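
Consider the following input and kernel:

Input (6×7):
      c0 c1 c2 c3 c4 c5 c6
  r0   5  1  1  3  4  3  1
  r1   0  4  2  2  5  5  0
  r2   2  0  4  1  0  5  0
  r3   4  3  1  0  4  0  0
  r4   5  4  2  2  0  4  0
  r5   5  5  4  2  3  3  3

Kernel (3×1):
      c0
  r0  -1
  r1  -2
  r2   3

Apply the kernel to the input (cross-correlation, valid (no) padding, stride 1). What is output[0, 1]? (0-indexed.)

-9

The receptive field on the input at this output position is [1 / 4 / 0]. Elementwise product with the kernel and sum: 1·-1 + 4·-2 + 0·3.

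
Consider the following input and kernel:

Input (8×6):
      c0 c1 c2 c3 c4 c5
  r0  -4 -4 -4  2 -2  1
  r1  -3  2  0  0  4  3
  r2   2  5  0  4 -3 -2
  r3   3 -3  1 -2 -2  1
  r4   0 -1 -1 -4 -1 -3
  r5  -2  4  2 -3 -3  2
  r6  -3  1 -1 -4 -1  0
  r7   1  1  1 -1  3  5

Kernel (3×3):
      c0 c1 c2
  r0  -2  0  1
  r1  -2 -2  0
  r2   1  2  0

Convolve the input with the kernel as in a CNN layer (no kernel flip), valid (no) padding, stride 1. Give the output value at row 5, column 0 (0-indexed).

The receptive field on the input at this output position is [-2 4 2 / -3 1 -1 / 1 1 1]. Elementwise product with the kernel and sum: -2·-2 + 2·1 + -3·-2 + 1·-2 + 1·1 + 1·2.

13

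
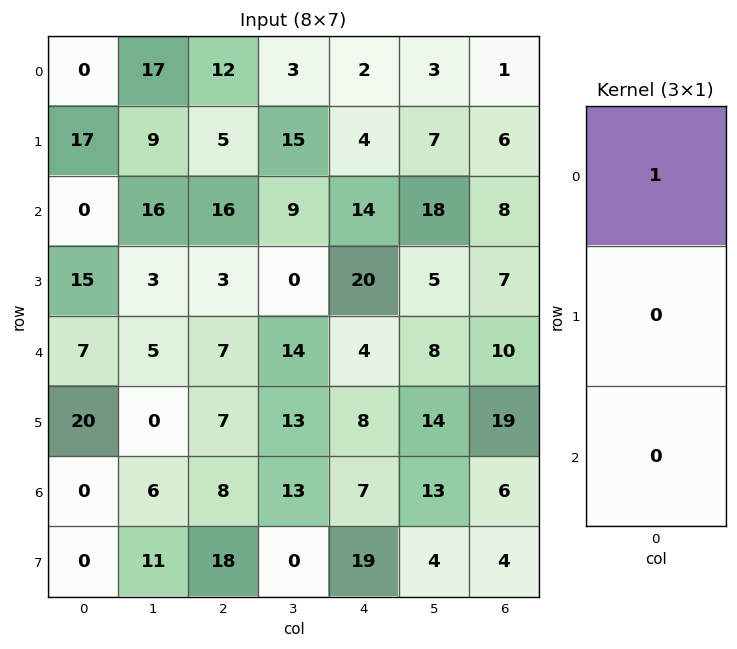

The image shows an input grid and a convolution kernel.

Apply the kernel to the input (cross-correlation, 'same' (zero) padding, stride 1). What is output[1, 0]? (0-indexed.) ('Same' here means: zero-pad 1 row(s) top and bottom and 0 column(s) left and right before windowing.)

0

The receptive field on the zero-padded input at this output position is [0 / 17 / 0]. Elementwise product with the kernel and sum: 0·1.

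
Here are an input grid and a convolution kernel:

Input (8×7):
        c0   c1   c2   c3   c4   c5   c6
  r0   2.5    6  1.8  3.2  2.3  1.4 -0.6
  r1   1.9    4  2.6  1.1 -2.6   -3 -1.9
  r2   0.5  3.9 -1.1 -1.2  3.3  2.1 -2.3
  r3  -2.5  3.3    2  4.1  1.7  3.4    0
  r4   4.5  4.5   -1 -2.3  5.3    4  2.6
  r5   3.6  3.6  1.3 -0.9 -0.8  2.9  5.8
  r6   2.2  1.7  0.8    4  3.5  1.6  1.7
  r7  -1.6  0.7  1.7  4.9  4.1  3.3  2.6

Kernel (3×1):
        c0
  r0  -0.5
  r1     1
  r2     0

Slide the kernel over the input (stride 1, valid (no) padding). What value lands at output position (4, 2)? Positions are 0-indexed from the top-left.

1.8

The receptive field on the input at this output position is [-1 / 1.3 / 0.8]. Elementwise product with the kernel and sum: -1·-0.5 + 1.3·1.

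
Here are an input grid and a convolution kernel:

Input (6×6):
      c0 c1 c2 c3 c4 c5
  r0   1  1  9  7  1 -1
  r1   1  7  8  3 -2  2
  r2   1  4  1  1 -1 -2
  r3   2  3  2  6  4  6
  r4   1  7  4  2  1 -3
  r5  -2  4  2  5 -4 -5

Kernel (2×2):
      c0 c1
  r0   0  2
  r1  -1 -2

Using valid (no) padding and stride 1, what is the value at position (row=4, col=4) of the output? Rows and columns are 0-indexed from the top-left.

8

The receptive field on the input at this output position is [1 -3 / -4 -5]. Elementwise product with the kernel and sum: -3·2 + -4·-1 + -5·-2.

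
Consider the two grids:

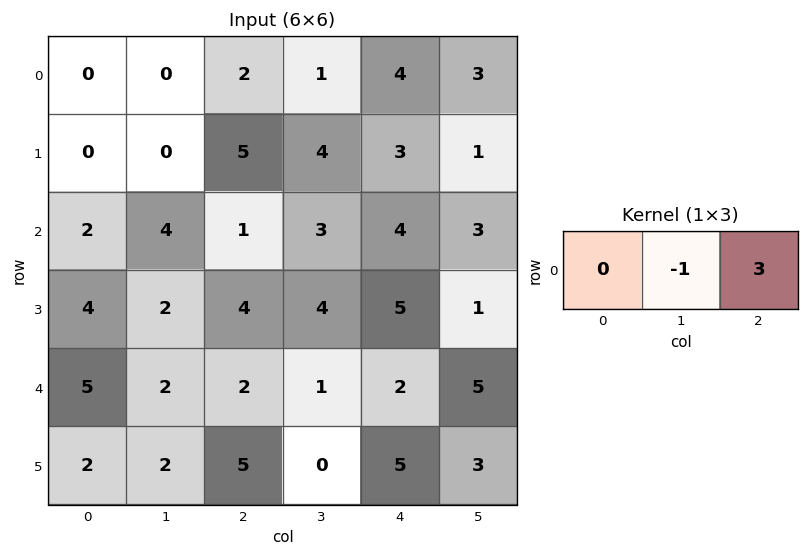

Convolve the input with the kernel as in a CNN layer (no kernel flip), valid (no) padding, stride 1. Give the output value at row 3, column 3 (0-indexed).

-2

The receptive field on the input at this output position is [4 5 1]. Elementwise product with the kernel and sum: 5·-1 + 1·3.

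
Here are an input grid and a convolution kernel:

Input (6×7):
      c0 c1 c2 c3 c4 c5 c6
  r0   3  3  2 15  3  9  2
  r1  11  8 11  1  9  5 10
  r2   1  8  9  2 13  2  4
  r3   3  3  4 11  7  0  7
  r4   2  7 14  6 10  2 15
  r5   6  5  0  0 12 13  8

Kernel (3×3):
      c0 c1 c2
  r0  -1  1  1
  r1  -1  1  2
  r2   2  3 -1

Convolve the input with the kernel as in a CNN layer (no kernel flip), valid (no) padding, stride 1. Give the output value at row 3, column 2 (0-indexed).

The receptive field on the input at this output position is [4 11 7 / 14 6 10 / 0 0 12]. Elementwise product with the kernel and sum: 4·-1 + 11·1 + 7·1 + 14·-1 + 6·1 + 10·2 + 0·2 + 0·3 + 12·-1.

14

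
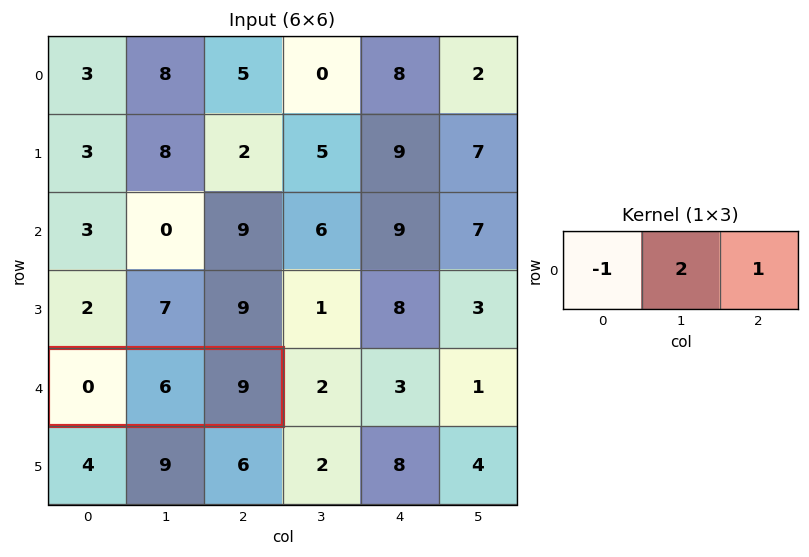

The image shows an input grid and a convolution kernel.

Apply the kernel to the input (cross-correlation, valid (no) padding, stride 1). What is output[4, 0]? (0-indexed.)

The receptive field on the input at this output position is [0 6 9]. Elementwise product with the kernel and sum: 0·-1 + 6·2 + 9·1.

21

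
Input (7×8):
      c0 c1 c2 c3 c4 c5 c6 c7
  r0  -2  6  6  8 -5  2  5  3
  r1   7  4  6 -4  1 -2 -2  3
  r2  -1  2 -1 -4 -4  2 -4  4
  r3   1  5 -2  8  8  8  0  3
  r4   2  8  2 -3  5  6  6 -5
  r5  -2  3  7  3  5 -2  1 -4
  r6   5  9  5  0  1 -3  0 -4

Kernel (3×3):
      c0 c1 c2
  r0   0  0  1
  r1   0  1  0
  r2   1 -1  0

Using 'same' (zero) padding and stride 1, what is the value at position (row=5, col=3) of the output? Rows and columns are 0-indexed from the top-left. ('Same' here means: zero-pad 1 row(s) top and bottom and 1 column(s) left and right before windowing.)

The receptive field on the zero-padded input at this output position is [2 -3 5 / 7 3 5 / 5 0 1]. Elementwise product with the kernel and sum: 5·1 + 3·1 + 5·1 + 0·-1.

13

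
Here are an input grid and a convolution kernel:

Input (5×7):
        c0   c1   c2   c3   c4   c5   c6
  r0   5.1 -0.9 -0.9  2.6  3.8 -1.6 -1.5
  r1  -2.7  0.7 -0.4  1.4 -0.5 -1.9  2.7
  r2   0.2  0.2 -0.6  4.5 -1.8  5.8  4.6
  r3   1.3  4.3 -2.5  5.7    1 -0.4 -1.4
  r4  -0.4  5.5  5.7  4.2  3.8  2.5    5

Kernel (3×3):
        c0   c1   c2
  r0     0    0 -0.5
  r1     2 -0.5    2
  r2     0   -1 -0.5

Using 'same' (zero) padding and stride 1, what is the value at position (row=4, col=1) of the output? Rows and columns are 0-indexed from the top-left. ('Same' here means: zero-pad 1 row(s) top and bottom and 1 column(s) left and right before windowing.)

9.1

The receptive field on the zero-padded input at this output position is [1.3 4.3 -2.5 / -0.4 5.5 5.7 / 0 0 0]. Elementwise product with the kernel and sum: -2.5·-0.5 + -0.4·2 + 5.5·-0.5 + 5.7·2 + 0·-1 + 0·-0.5.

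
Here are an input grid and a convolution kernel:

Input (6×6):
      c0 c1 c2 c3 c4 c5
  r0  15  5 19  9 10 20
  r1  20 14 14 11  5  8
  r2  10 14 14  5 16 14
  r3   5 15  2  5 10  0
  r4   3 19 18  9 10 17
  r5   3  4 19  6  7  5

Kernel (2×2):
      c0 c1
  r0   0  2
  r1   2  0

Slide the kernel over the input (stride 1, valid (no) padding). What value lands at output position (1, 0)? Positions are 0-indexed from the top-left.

48

The receptive field on the input at this output position is [20 14 / 10 14]. Elementwise product with the kernel and sum: 14·2 + 10·2.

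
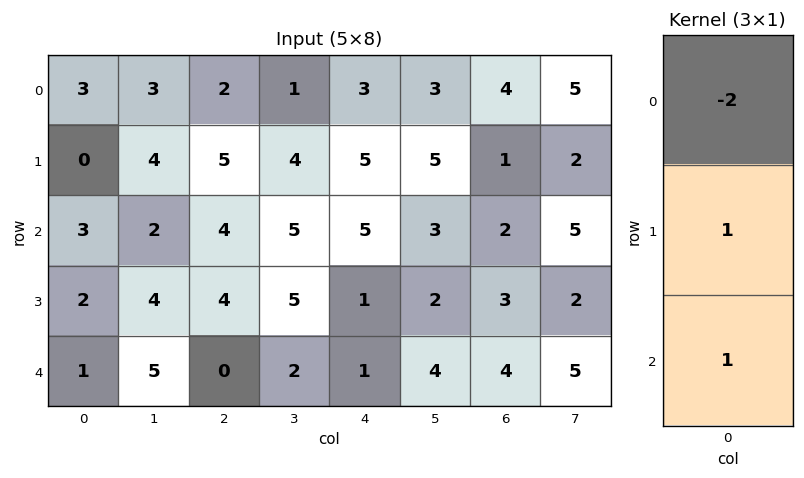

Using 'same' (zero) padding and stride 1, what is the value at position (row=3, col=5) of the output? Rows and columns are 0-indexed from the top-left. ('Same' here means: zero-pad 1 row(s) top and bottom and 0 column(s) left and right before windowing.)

The receptive field on the zero-padded input at this output position is [3 / 2 / 4]. Elementwise product with the kernel and sum: 3·-2 + 2·1 + 4·1.

0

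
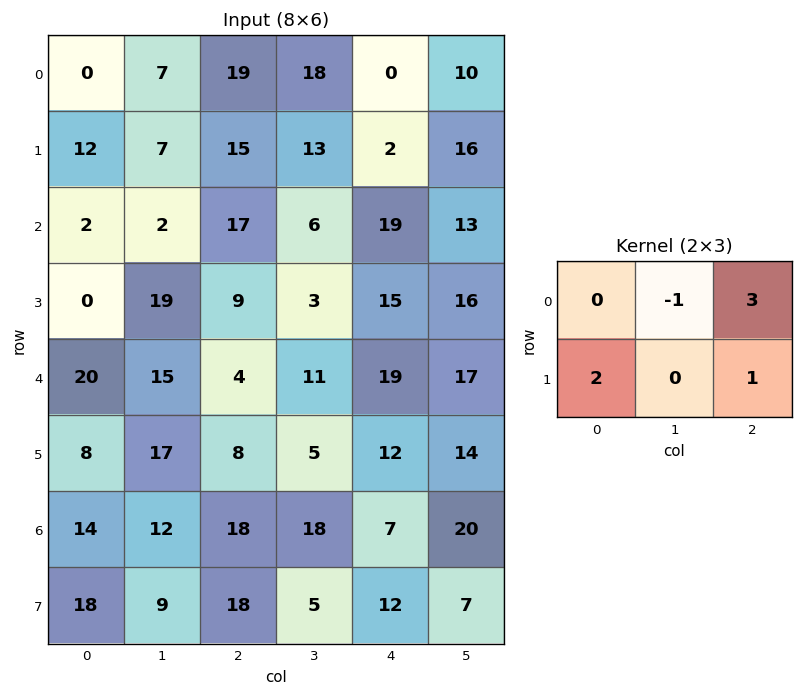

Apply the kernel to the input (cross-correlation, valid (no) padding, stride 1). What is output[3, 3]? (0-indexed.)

72

The receptive field on the input at this output position is [3 15 16 / 11 19 17]. Elementwise product with the kernel and sum: 15·-1 + 16·3 + 11·2 + 17·1.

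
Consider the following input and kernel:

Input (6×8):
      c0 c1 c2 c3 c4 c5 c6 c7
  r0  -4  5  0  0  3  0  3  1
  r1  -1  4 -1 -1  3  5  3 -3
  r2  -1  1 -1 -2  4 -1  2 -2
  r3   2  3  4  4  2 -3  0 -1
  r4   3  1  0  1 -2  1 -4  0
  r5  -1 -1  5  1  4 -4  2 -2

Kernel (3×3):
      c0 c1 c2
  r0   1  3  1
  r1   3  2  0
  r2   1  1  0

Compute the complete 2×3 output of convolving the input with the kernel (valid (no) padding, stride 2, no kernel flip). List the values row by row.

16 -5 28
17 18 2

Output[0,0]: The receptive field on the input at this output position is [-4 5 0 / -1 4 -1 / -1 1 -1]. Elementwise product with the kernel and sum: -4·1 + 5·3 + 0·1 + -1·3 + 4·2 + -1·1 + 1·1.
Output[0,1]: The receptive field on the input at this output position is [0 0 3 / -1 -1 3 / -1 -2 4]. Elementwise product with the kernel and sum: 0·1 + 0·3 + 3·1 + -1·3 + -1·2 + -1·1 + -2·1.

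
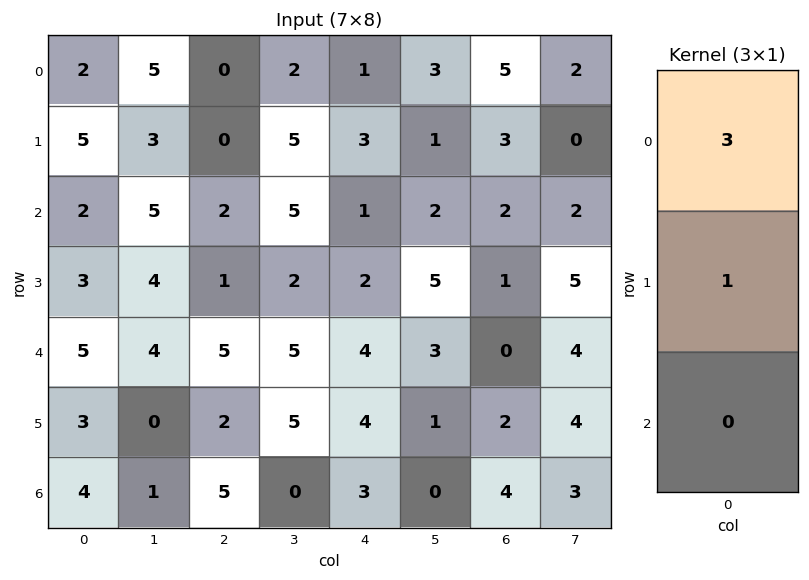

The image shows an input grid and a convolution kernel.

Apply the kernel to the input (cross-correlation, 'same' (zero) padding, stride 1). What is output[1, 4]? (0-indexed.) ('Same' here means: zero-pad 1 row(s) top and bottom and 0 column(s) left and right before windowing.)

The receptive field on the zero-padded input at this output position is [1 / 3 / 1]. Elementwise product with the kernel and sum: 1·3 + 3·1.

6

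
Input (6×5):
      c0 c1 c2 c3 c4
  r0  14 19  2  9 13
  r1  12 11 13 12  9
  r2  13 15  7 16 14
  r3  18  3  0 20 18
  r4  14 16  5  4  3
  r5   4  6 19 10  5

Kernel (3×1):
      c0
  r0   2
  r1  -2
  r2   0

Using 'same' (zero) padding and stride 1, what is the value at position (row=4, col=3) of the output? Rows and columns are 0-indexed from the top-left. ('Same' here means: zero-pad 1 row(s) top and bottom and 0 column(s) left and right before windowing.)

32

The receptive field on the zero-padded input at this output position is [20 / 4 / 10]. Elementwise product with the kernel and sum: 20·2 + 4·-2.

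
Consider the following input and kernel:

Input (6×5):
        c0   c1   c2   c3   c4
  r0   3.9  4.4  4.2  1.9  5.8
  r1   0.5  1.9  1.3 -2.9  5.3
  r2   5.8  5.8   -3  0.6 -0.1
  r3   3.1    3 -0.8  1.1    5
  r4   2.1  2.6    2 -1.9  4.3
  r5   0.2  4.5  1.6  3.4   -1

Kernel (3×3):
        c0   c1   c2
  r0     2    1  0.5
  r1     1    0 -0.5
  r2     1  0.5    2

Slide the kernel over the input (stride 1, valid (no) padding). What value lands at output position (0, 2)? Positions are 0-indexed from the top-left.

The receptive field on the input at this output position is [4.2 1.9 5.8 / 1.3 -2.9 5.3 / -3 0.6 -0.1]. Elementwise product with the kernel and sum: 4.2·2 + 1.9·1 + 5.8·0.5 + 1.3·1 + 5.3·-0.5 + -3·1 + 0.6·0.5 + -0.1·2.

8.95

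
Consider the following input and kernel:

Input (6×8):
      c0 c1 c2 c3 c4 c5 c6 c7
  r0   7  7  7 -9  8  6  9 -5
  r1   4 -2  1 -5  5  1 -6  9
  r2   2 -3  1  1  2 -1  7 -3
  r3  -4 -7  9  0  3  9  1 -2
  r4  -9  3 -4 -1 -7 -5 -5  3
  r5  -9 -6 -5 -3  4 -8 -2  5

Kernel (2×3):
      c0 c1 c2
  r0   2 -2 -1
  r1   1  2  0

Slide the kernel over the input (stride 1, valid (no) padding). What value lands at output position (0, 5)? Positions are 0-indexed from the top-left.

The receptive field on the input at this output position is [6 9 -5 / 1 -6 9]. Elementwise product with the kernel and sum: 6·2 + 9·-2 + -5·-1 + 1·1 + -6·2.

-12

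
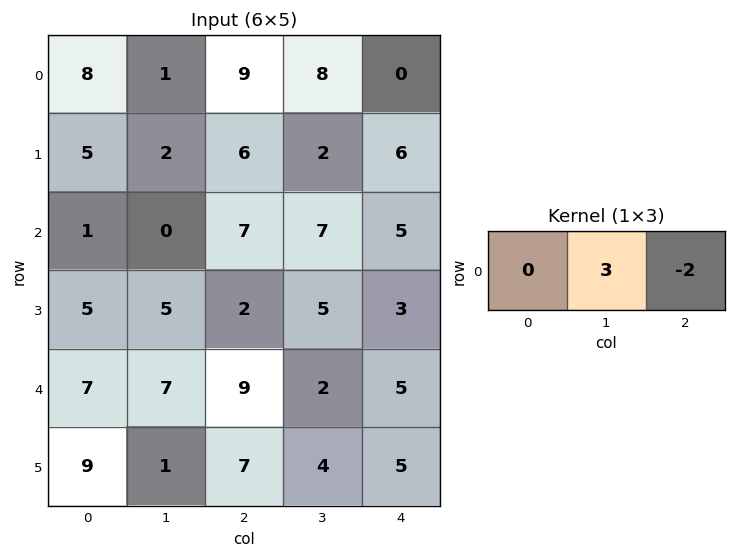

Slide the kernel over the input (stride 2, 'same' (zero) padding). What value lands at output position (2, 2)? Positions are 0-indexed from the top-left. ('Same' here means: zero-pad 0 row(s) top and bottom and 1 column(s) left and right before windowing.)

The receptive field on the zero-padded input at this output position is [2 5 0]. Elementwise product with the kernel and sum: 5·3 + 0·-2.

15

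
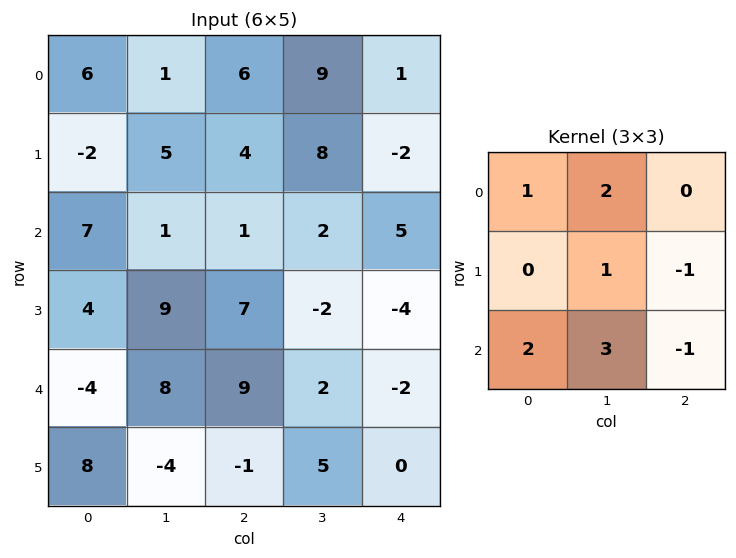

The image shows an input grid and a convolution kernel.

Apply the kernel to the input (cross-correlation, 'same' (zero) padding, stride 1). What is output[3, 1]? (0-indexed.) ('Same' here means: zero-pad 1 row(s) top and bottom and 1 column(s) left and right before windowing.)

The receptive field on the zero-padded input at this output position is [7 1 1 / 4 9 7 / -4 8 9]. Elementwise product with the kernel and sum: 7·1 + 1·2 + 9·1 + 7·-1 + -4·2 + 8·3 + 9·-1.

18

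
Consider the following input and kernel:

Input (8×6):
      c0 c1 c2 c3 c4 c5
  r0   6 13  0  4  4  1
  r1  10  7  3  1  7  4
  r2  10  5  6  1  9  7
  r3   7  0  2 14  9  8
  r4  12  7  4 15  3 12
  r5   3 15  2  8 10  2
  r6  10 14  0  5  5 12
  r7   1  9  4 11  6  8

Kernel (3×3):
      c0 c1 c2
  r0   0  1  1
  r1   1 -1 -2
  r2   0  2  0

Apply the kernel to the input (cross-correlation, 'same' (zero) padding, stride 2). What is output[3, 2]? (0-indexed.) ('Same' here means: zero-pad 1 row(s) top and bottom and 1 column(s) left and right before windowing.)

0

The receptive field on the zero-padded input at this output position is [8 10 2 / 5 5 12 / 11 6 8]. Elementwise product with the kernel and sum: 10·1 + 2·1 + 5·1 + 5·-1 + 12·-2 + 6·2.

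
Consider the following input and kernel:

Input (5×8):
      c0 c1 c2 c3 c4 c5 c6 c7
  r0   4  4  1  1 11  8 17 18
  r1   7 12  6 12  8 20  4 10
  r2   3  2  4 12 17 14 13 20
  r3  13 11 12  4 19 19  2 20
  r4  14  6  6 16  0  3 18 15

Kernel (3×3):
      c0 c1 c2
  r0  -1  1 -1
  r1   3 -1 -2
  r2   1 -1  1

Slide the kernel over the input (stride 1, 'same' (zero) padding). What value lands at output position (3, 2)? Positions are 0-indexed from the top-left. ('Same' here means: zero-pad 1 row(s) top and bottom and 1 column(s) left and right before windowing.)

The receptive field on the zero-padded input at this output position is [2 4 12 / 11 12 4 / 6 6 16]. Elementwise product with the kernel and sum: 2·-1 + 4·1 + 12·-1 + 11·3 + 12·-1 + 4·-2 + 6·1 + 6·-1 + 16·1.

19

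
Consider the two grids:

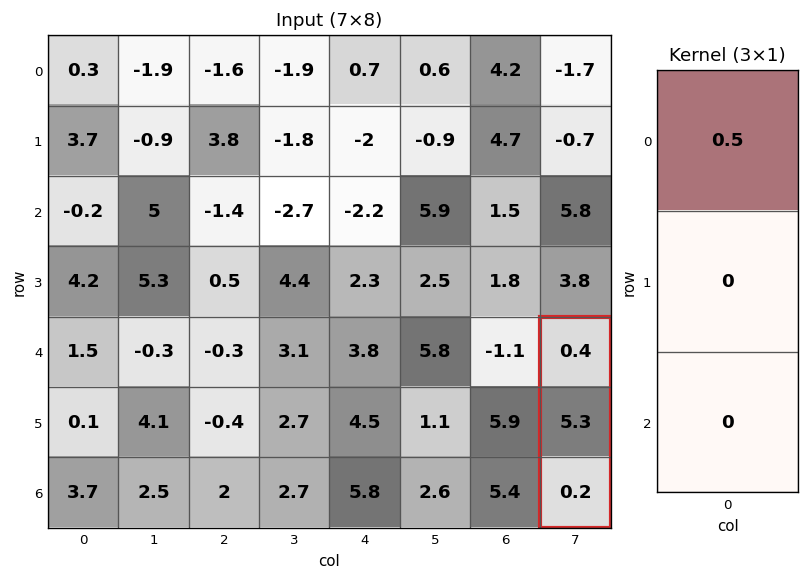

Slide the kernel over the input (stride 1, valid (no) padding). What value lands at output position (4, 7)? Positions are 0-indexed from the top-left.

0.2

The receptive field on the input at this output position is [0.4 / 5.3 / 0.2]. Elementwise product with the kernel and sum: 0.4·0.5.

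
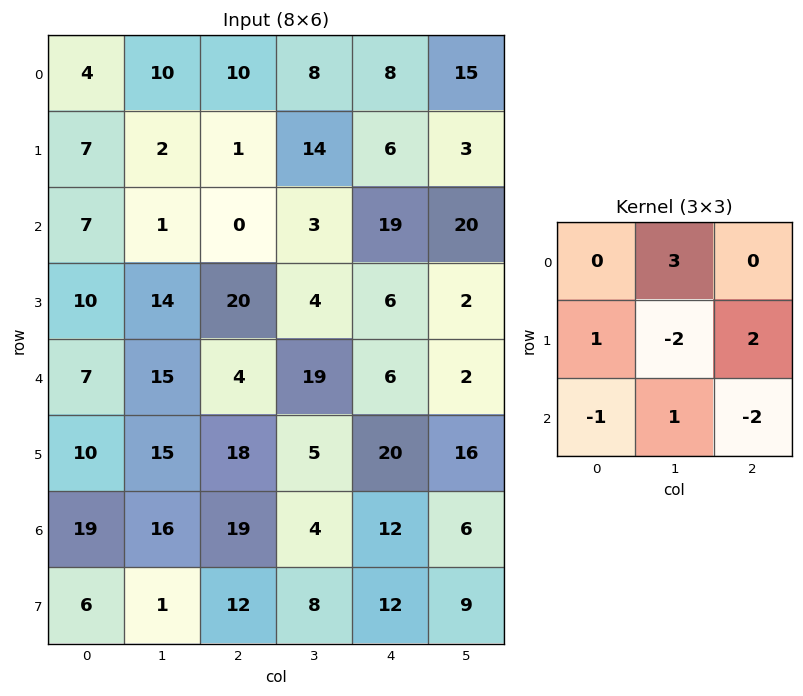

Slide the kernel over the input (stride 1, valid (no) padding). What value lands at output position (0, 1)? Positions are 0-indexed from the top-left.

The receptive field on the input at this output position is [10 10 8 / 2 1 14 / 1 0 3]. Elementwise product with the kernel and sum: 10·3 + 2·1 + 1·-2 + 14·2 + 1·-1 + 0·1 + 3·-2.

51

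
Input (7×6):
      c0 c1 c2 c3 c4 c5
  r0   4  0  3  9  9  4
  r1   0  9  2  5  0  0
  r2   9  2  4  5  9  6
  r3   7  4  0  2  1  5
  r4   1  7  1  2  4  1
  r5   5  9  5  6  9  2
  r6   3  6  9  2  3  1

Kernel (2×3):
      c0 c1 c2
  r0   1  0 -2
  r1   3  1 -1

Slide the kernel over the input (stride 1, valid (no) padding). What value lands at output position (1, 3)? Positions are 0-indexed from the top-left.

23

The receptive field on the input at this output position is [5 0 0 / 5 9 6]. Elementwise product with the kernel and sum: 5·1 + 0·-2 + 5·3 + 9·1 + 6·-1.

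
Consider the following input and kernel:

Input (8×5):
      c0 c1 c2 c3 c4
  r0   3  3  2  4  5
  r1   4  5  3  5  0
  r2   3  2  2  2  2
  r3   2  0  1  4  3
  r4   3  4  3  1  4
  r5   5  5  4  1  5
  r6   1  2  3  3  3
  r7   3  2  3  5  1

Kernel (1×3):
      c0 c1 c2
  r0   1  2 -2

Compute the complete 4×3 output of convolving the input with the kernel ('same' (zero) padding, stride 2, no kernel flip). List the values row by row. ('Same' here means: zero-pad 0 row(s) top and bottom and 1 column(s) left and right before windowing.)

Output[0,0]: The receptive field on the zero-padded input at this output position is [0 3 3]. Elementwise product with the kernel and sum: 0·1 + 3·2 + 3·-2.

0 -1 14
2 2 6
-2 8 9
-2 2 9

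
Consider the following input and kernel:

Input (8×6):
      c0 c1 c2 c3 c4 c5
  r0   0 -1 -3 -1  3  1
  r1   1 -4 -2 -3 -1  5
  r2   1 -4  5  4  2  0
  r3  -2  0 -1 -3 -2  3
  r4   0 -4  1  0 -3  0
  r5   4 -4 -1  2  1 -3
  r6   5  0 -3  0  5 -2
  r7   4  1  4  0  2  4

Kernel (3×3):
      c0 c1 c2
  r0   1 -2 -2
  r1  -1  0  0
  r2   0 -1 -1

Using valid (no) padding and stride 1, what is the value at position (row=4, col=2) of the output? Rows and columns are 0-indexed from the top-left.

3

The receptive field on the input at this output position is [1 0 -3 / -1 2 1 / -3 0 5]. Elementwise product with the kernel and sum: 1·1 + 0·-2 + -3·-2 + -1·-1 + 0·-1 + 5·-1.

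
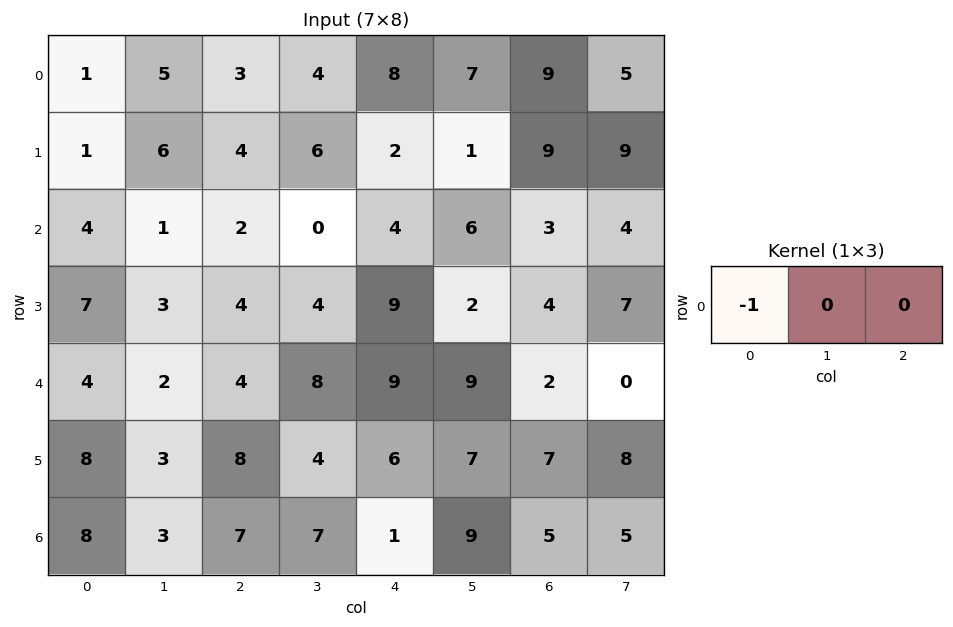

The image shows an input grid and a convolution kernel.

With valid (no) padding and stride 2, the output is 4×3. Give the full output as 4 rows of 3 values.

Output[0,0]: The receptive field on the input at this output position is [1 5 3]. Elementwise product with the kernel and sum: 1·-1.

-1 -3 -8
-4 -2 -4
-4 -4 -9
-8 -7 -1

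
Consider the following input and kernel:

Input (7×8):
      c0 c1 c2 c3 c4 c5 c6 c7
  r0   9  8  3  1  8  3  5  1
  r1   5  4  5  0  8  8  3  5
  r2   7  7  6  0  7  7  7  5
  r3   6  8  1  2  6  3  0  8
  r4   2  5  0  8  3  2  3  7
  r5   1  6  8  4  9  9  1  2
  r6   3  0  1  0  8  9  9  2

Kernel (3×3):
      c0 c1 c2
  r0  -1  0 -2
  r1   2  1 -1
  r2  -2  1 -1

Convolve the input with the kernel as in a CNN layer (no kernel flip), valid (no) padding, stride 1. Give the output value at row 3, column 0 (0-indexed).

The receptive field on the input at this output position is [6 8 1 / 2 5 0 / 1 6 8]. Elementwise product with the kernel and sum: 6·-1 + 1·-2 + 2·2 + 5·1 + 0·-1 + 1·-2 + 6·1 + 8·-1.

-3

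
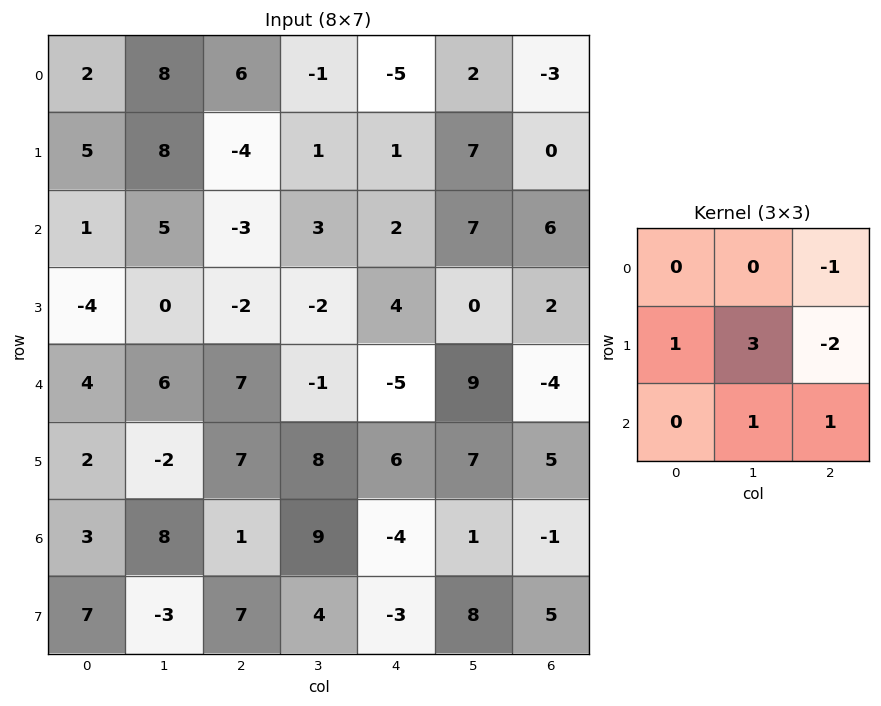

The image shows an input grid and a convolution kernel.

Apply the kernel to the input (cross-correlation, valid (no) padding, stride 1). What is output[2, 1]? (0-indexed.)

The receptive field on the input at this output position is [5 -3 3 / 0 -2 -2 / 6 7 -1]. Elementwise product with the kernel and sum: 3·-1 + 0·1 + -2·3 + -2·-2 + 7·1 + -1·1.

1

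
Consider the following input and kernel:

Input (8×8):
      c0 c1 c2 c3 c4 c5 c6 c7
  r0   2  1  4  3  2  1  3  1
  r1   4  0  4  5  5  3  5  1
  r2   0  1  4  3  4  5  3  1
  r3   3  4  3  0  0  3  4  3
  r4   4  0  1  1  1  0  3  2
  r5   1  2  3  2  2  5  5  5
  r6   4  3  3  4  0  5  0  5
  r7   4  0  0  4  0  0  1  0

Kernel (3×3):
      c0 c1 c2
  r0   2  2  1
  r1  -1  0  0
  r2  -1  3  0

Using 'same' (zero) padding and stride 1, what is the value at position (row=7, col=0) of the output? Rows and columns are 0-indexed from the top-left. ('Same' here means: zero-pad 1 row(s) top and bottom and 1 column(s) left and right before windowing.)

11

The receptive field on the zero-padded input at this output position is [0 4 3 / 0 4 0 / 0 0 0]. Elementwise product with the kernel and sum: 0·2 + 4·2 + 3·1 + 0·-1 + 0·-1 + 0·3.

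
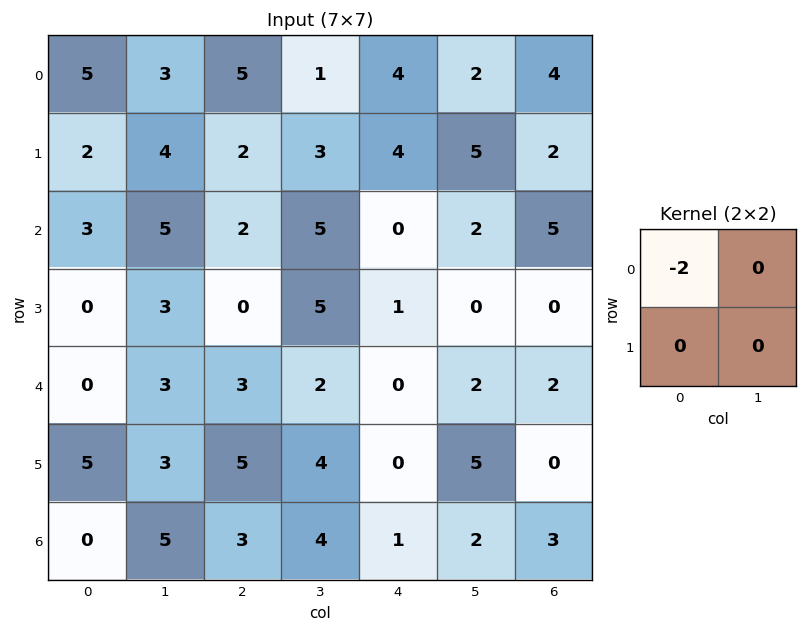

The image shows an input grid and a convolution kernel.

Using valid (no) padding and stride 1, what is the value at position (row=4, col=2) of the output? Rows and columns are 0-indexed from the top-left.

The receptive field on the input at this output position is [3 2 / 5 4]. Elementwise product with the kernel and sum: 3·-2.

-6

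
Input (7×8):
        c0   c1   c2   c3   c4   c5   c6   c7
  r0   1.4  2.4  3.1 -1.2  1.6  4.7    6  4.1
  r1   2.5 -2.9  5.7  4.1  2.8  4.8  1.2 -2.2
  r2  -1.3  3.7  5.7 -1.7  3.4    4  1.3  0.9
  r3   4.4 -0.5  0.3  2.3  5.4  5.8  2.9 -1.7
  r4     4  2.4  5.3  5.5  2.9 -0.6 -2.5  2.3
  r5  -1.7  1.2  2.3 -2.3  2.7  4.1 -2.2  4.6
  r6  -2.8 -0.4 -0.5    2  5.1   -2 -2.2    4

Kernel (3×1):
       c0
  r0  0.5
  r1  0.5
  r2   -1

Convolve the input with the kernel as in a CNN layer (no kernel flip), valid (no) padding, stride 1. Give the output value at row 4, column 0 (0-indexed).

The receptive field on the input at this output position is [4 / -1.7 / -2.8]. Elementwise product with the kernel and sum: 4·0.5 + -1.7·0.5 + -2.8·-1.

3.95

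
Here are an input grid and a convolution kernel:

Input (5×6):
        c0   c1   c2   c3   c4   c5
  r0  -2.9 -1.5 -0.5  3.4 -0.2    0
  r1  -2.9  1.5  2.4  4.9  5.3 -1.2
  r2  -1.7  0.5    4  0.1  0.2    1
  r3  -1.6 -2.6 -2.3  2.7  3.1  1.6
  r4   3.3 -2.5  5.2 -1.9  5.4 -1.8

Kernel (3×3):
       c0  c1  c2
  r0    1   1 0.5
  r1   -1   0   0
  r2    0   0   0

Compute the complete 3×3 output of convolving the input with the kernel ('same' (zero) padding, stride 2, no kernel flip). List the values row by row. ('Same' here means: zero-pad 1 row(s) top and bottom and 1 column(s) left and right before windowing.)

0 1.5 -3.4
-2.15 5.85 9.5
-2.9 -1.05 8.5

Output[0,0]: The receptive field on the zero-padded input at this output position is [0 0 0 / 0 -2.9 -1.5 / 0 -2.9 1.5]. Elementwise product with the kernel and sum: 0·1 + 0·1 + 0·0.5 + 0·-1.
Output[0,1]: The receptive field on the zero-padded input at this output position is [0 0 0 / -1.5 -0.5 3.4 / 1.5 2.4 4.9]. Elementwise product with the kernel and sum: 0·1 + 0·1 + 0·0.5 + -1.5·-1.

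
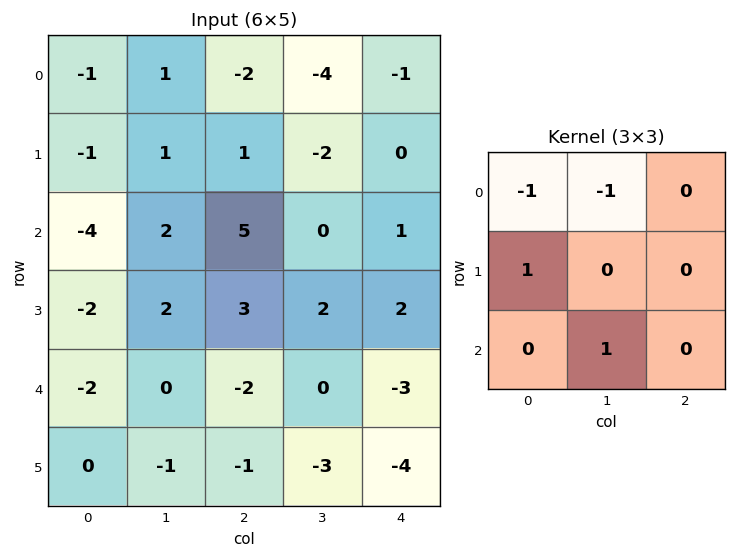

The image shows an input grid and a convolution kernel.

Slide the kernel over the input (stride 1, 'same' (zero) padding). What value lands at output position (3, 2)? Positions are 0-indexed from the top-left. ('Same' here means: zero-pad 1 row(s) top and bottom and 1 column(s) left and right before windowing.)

The receptive field on the zero-padded input at this output position is [2 5 0 / 2 3 2 / 0 -2 0]. Elementwise product with the kernel and sum: 2·-1 + 5·-1 + 2·1 + -2·1.

-7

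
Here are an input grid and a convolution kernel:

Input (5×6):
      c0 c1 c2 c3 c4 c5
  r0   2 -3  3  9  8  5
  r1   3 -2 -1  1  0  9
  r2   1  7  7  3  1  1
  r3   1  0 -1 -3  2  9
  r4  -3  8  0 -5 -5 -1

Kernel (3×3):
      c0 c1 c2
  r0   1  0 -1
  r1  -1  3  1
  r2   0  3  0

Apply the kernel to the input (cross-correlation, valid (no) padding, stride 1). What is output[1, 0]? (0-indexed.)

31

The receptive field on the input at this output position is [3 -2 -1 / 1 7 7 / 1 0 -1]. Elementwise product with the kernel and sum: 3·1 + -1·-1 + 1·-1 + 7·3 + 7·1 + 0·3.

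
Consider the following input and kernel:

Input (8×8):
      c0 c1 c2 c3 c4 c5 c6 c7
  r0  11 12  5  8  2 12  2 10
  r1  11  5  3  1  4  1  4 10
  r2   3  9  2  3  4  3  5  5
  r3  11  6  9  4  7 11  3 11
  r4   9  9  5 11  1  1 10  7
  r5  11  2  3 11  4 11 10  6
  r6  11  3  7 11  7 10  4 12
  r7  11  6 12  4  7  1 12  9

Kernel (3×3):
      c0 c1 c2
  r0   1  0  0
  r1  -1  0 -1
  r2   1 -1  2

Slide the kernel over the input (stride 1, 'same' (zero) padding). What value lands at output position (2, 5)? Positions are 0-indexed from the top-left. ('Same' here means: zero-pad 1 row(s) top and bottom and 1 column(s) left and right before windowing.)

The receptive field on the zero-padded input at this output position is [4 1 4 / 4 3 5 / 7 11 3]. Elementwise product with the kernel and sum: 4·1 + 4·-1 + 5·-1 + 7·1 + 11·-1 + 3·2.

-3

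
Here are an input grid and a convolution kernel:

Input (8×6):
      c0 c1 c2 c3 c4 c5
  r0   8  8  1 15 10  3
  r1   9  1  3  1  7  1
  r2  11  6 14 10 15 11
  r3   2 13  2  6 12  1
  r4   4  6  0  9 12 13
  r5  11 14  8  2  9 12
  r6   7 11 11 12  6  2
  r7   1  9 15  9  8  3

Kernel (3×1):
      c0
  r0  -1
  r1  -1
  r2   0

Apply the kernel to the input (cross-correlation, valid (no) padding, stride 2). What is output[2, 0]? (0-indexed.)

The receptive field on the input at this output position is [4 / 11 / 7]. Elementwise product with the kernel and sum: 4·-1 + 11·-1.

-15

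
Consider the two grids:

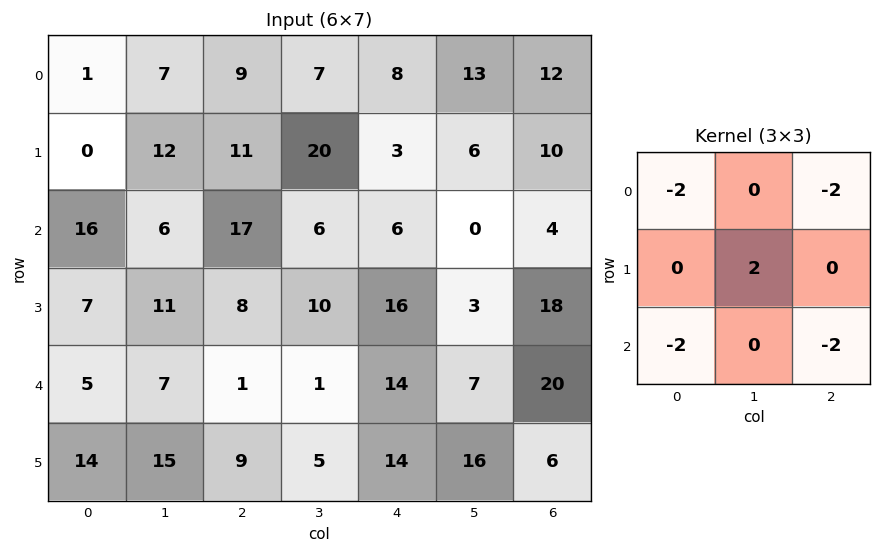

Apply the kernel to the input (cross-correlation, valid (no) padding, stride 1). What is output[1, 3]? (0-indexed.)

The receptive field on the input at this output position is [20 3 6 / 6 6 0 / 10 16 3]. Elementwise product with the kernel and sum: 20·-2 + 6·-2 + 6·2 + 10·-2 + 3·-2.

-66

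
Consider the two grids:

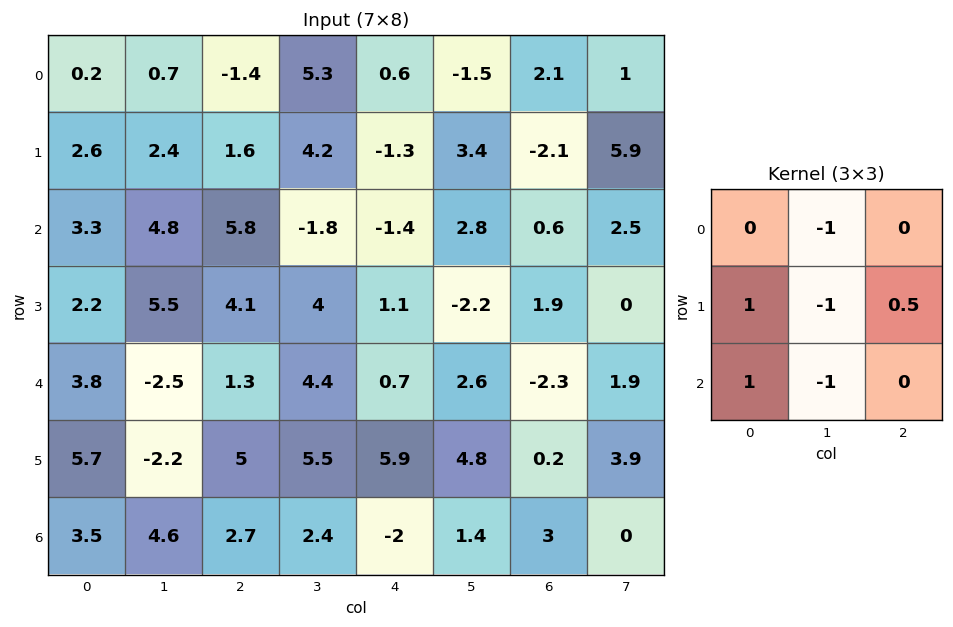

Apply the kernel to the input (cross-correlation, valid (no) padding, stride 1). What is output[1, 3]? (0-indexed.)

The receptive field on the input at this output position is [4.2 -1.3 3.4 / -1.8 -1.4 2.8 / 4 1.1 -2.2]. Elementwise product with the kernel and sum: -1.3·-1 + -1.8·1 + -1.4·-1 + 2.8·0.5 + 4·1 + 1.1·-1.

5.2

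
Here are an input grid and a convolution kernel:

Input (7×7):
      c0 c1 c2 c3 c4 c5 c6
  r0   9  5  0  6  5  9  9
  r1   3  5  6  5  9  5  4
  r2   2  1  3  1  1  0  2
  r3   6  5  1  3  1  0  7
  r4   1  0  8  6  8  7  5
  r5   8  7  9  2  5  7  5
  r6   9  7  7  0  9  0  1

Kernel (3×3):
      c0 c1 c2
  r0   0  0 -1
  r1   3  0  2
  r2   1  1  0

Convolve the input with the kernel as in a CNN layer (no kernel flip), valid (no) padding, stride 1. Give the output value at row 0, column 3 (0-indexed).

18

The receptive field on the input at this output position is [6 5 9 / 5 9 5 / 1 1 0]. Elementwise product with the kernel and sum: 9·-1 + 5·3 + 5·2 + 1·1 + 1·1.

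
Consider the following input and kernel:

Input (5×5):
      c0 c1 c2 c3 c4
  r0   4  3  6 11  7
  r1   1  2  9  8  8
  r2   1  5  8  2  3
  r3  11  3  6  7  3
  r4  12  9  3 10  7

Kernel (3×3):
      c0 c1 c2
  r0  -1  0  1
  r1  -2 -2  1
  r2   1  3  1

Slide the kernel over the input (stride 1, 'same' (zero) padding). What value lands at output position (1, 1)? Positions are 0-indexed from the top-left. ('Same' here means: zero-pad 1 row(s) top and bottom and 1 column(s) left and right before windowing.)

The receptive field on the zero-padded input at this output position is [4 3 6 / 1 2 9 / 1 5 8]. Elementwise product with the kernel and sum: 4·-1 + 6·1 + 1·-2 + 2·-2 + 9·1 + 1·1 + 5·3 + 8·1.

29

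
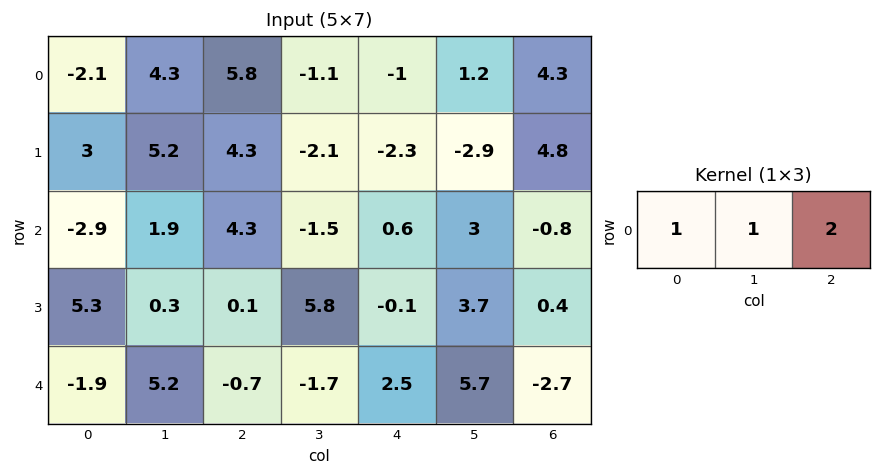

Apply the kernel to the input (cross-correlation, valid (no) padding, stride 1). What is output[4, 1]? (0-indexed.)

1.1

The receptive field on the input at this output position is [5.2 -0.7 -1.7]. Elementwise product with the kernel and sum: 5.2·1 + -0.7·1 + -1.7·2.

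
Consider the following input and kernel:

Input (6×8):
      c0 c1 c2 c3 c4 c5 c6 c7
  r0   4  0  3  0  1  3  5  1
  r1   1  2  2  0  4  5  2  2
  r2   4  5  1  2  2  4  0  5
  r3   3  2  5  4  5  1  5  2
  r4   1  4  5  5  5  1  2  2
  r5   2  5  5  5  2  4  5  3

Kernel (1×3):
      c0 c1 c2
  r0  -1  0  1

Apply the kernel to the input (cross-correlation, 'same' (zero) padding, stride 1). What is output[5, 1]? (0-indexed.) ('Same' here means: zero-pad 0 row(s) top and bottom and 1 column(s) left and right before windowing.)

3

The receptive field on the zero-padded input at this output position is [2 5 5]. Elementwise product with the kernel and sum: 2·-1 + 5·1.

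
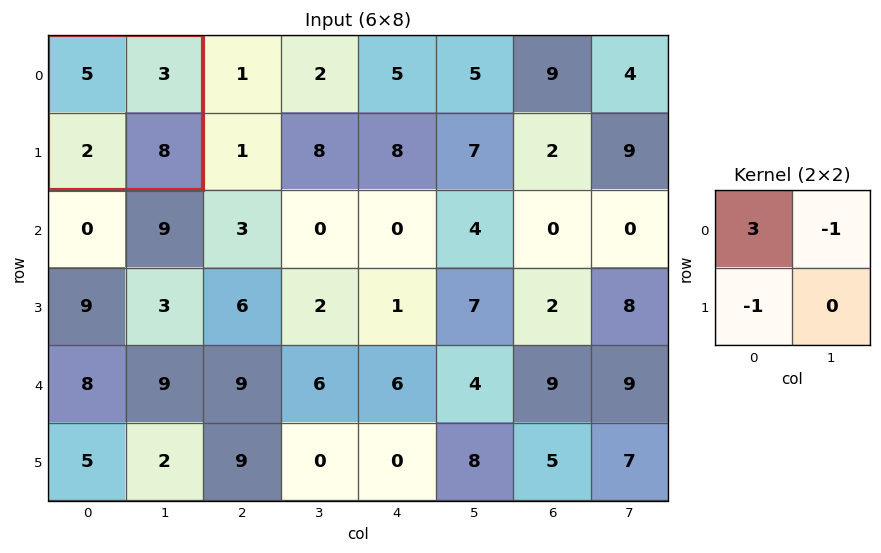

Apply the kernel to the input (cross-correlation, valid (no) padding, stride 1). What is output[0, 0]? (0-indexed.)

10

The receptive field on the input at this output position is [5 3 / 2 8]. Elementwise product with the kernel and sum: 5·3 + 3·-1 + 2·-1.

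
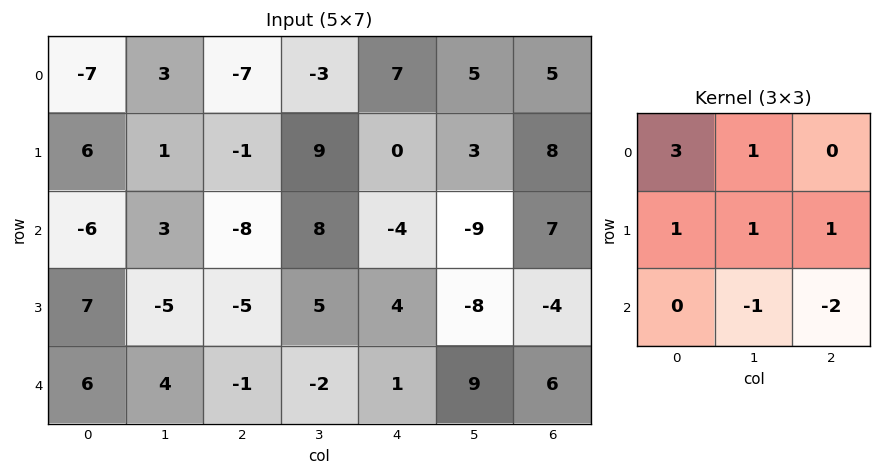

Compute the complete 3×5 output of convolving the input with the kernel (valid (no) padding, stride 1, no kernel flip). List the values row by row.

1 3 -16 32 32
23 0 -11 34 13
-20 1 -12 2 -50

Output[0,0]: The receptive field on the input at this output position is [-7 3 -7 / 6 1 -1 / -6 3 -8]. Elementwise product with the kernel and sum: -7·3 + 3·1 + 6·1 + 1·1 + -1·1 + 3·-1 + -8·-2.
Output[0,1]: The receptive field on the input at this output position is [3 -7 -3 / 1 -1 9 / 3 -8 8]. Elementwise product with the kernel and sum: 3·3 + -7·1 + 1·1 + -1·1 + 9·1 + -8·-1 + 8·-2.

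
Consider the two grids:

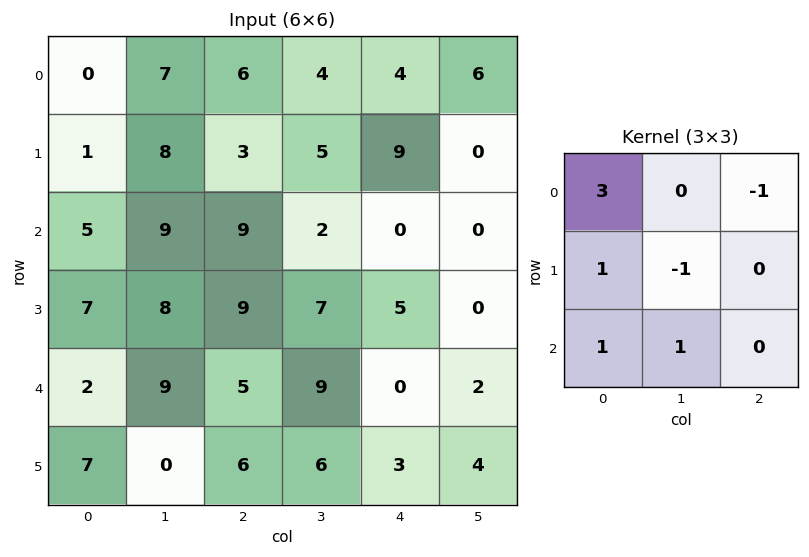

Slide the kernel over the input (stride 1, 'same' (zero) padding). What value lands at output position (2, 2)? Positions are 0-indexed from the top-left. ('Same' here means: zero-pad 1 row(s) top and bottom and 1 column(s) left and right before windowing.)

The receptive field on the zero-padded input at this output position is [8 3 5 / 9 9 2 / 8 9 7]. Elementwise product with the kernel and sum: 8·3 + 5·-1 + 9·1 + 9·-1 + 8·1 + 9·1.

36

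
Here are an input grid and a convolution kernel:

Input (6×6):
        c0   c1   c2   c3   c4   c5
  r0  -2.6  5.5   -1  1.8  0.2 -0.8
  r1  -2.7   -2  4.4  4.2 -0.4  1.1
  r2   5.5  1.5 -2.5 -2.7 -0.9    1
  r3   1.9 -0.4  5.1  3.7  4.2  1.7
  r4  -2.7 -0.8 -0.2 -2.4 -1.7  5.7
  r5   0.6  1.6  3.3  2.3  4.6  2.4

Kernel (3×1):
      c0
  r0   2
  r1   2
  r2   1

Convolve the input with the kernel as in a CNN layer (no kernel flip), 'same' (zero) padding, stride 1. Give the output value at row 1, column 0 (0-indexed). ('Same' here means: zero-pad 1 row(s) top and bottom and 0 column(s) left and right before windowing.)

The receptive field on the zero-padded input at this output position is [-2.6 / -2.7 / 5.5]. Elementwise product with the kernel and sum: -2.6·2 + -2.7·2 + 5.5·1.

-5.1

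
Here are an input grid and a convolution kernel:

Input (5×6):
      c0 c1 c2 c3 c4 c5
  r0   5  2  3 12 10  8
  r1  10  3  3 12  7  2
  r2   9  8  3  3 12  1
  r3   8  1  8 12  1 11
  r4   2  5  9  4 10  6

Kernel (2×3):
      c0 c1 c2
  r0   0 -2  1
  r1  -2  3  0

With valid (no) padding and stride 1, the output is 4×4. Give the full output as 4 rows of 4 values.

Output[0,0]: The receptive field on the input at this output position is [5 2 3 / 10 3 3]. Elementwise product with the kernel and sum: 2·-2 + 3·1 + 10·-2 + 3·3.

-12 9 16 -15
3 -1 -14 18
-26 19 26 -44
17 13 -29 31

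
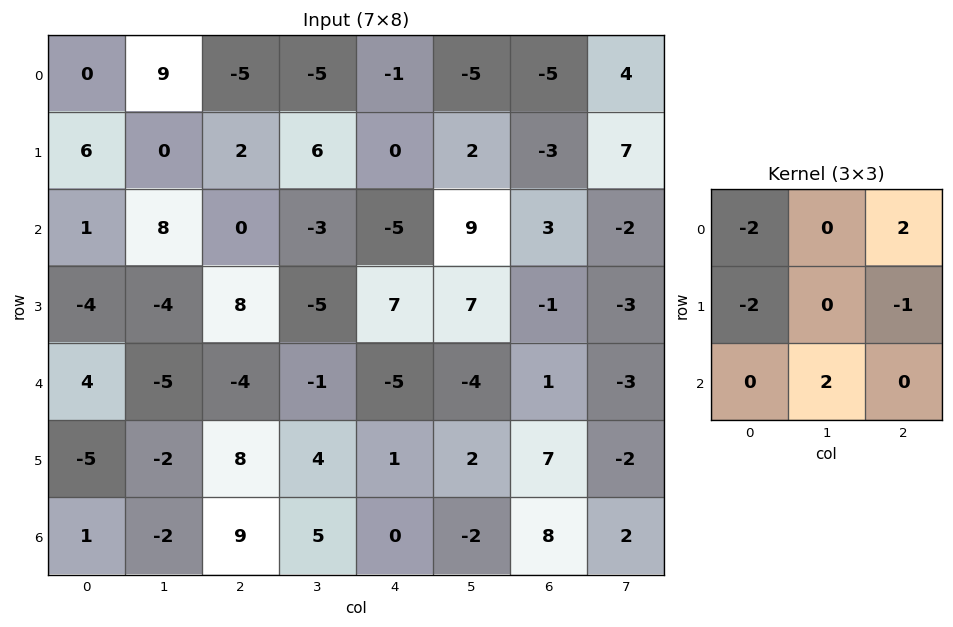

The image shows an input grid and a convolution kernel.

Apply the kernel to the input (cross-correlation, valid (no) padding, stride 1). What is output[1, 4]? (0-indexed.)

15

The receptive field on the input at this output position is [0 2 -3 / -5 9 3 / 7 7 -1]. Elementwise product with the kernel and sum: 0·-2 + -3·2 + -5·-2 + 3·-1 + 7·2.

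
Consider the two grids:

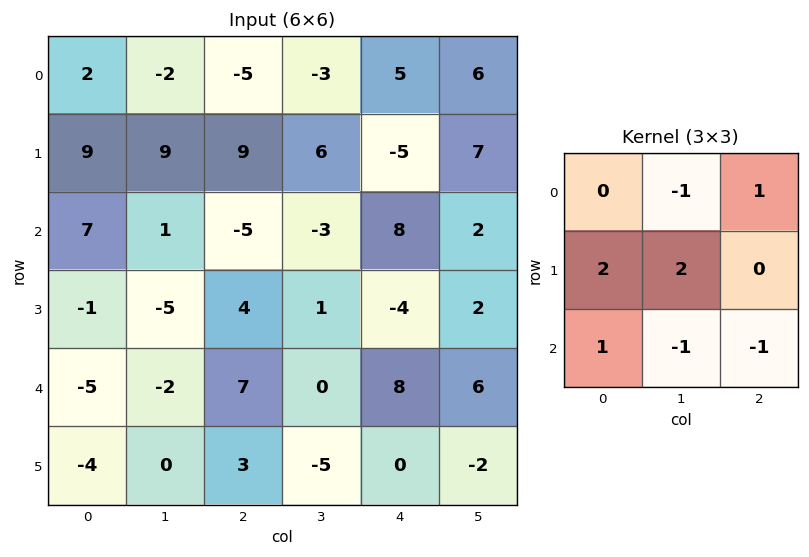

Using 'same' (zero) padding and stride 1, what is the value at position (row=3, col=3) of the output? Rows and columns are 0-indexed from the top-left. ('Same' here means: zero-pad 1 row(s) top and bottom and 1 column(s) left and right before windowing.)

The receptive field on the zero-padded input at this output position is [-5 -3 8 / 4 1 -4 / 7 0 8]. Elementwise product with the kernel and sum: -3·-1 + 8·1 + 4·2 + 1·2 + 7·1 + 0·-1 + 8·-1.

20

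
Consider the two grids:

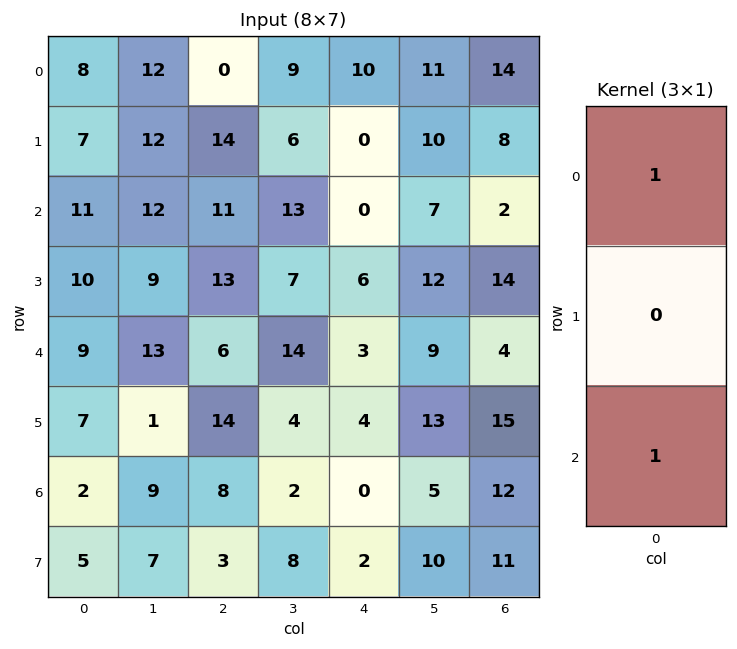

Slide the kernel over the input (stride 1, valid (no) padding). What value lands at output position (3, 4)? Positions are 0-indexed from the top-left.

The receptive field on the input at this output position is [6 / 3 / 4]. Elementwise product with the kernel and sum: 6·1 + 4·1.

10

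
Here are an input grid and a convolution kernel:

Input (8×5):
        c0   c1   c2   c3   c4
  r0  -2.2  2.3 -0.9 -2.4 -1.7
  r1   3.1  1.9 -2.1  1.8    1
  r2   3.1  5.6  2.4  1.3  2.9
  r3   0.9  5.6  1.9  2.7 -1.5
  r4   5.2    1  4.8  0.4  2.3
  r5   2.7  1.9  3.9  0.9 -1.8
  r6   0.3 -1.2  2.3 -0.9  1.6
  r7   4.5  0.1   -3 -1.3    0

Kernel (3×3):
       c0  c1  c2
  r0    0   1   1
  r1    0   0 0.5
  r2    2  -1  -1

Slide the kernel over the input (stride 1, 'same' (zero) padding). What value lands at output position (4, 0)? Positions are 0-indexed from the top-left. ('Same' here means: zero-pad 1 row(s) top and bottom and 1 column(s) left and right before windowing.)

The receptive field on the zero-padded input at this output position is [0 0.9 5.6 / 0 5.2 1 / 0 2.7 1.9]. Elementwise product with the kernel and sum: 0.9·1 + 5.6·1 + 1·0.5 + 0·2 + 2.7·-1 + 1.9·-1.

2.4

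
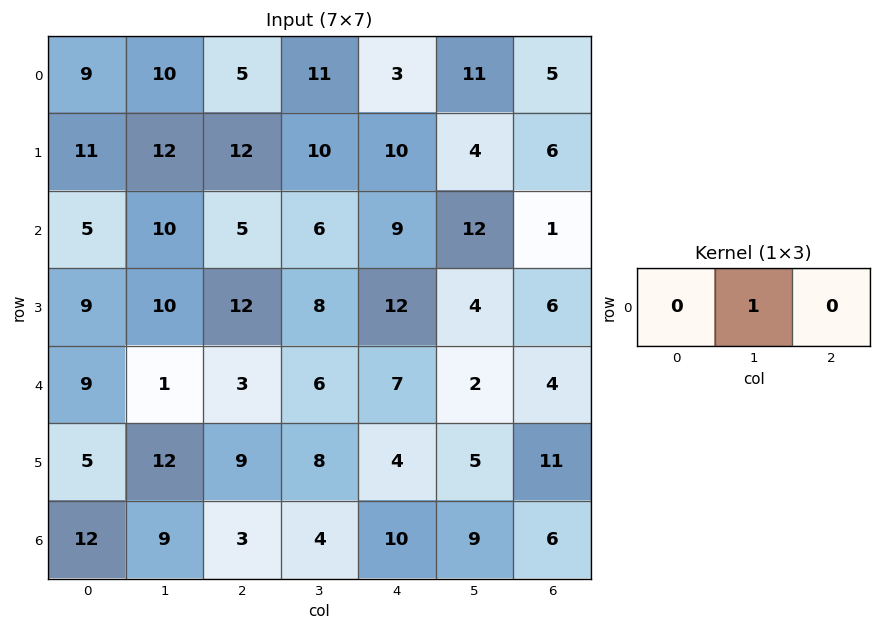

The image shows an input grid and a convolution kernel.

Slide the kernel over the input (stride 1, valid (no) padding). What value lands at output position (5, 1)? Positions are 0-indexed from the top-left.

9

The receptive field on the input at this output position is [12 9 8]. Elementwise product with the kernel and sum: 9·1.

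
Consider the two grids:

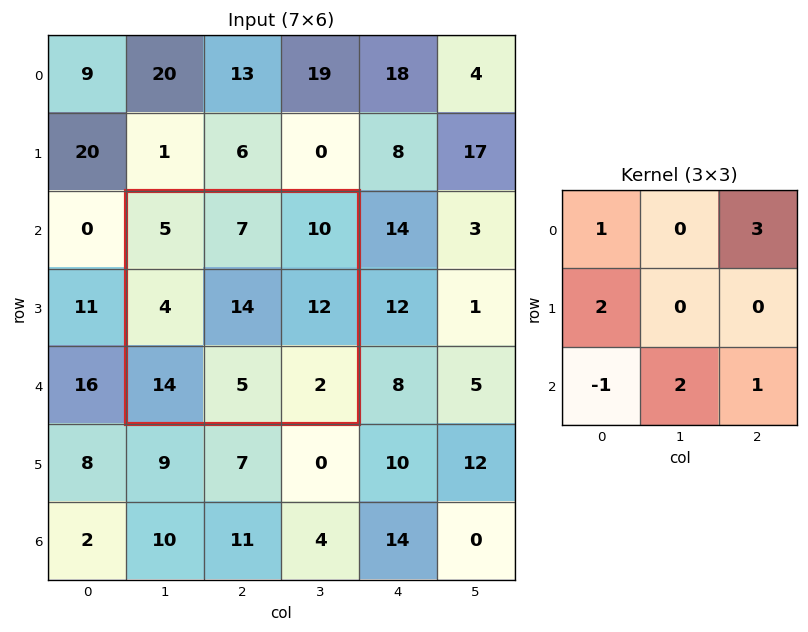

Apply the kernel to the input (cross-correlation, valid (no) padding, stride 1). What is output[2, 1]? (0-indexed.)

41

The receptive field on the input at this output position is [5 7 10 / 4 14 12 / 14 5 2]. Elementwise product with the kernel and sum: 5·1 + 10·3 + 4·2 + 14·-1 + 5·2 + 2·1.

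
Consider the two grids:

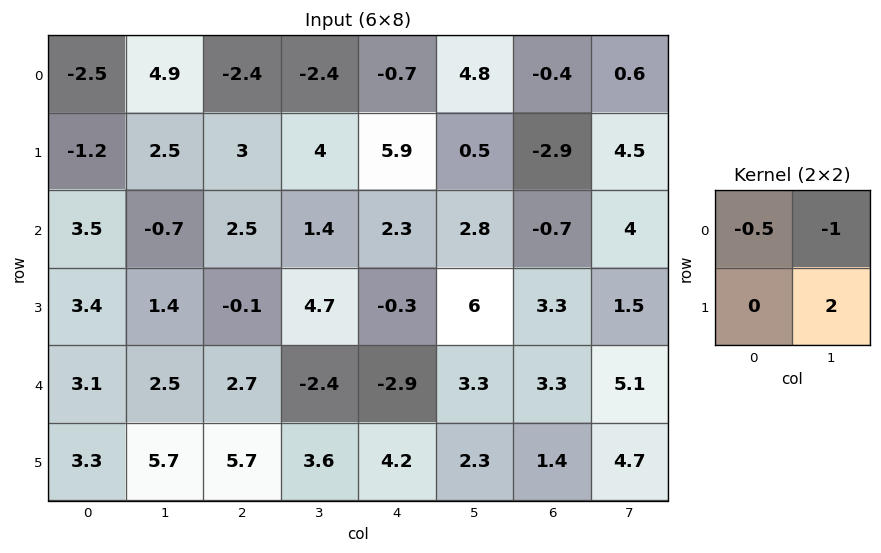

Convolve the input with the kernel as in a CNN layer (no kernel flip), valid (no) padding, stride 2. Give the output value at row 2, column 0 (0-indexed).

7.35

The receptive field on the input at this output position is [3.1 2.5 / 3.3 5.7]. Elementwise product with the kernel and sum: 3.1·-0.5 + 2.5·-1 + 5.7·2.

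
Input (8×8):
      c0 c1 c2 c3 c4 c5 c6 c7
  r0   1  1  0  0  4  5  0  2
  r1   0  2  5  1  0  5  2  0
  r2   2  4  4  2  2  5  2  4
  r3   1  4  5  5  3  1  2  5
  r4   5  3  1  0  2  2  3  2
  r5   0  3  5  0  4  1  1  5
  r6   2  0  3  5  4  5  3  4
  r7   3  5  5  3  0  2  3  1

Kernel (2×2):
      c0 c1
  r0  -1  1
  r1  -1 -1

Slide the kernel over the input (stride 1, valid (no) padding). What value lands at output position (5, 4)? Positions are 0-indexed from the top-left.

The receptive field on the input at this output position is [4 1 / 4 5]. Elementwise product with the kernel and sum: 4·-1 + 1·1 + 4·-1 + 5·-1.

-12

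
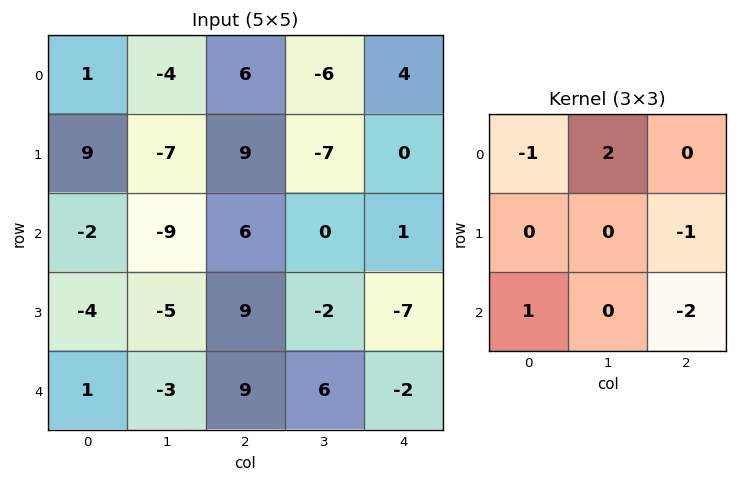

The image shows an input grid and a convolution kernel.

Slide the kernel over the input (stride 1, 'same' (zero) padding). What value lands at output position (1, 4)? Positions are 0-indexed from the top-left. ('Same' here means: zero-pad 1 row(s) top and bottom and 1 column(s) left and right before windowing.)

14

The receptive field on the zero-padded input at this output position is [-6 4 0 / -7 0 0 / 0 1 0]. Elementwise product with the kernel and sum: -6·-1 + 4·2 + 0·-1 + 0·1 + 0·-2.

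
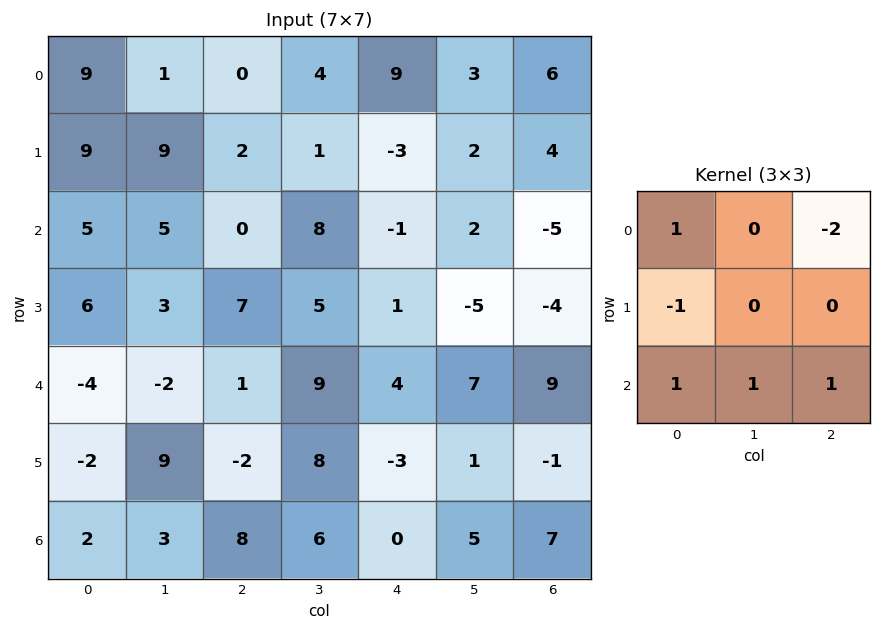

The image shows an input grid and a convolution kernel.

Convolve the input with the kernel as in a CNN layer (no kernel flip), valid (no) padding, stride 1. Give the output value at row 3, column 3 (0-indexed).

The receptive field on the input at this output position is [5 1 -5 / 9 4 7 / 8 -3 1]. Elementwise product with the kernel and sum: 5·1 + -5·-2 + 9·-1 + 8·1 + -3·1 + 1·1.

12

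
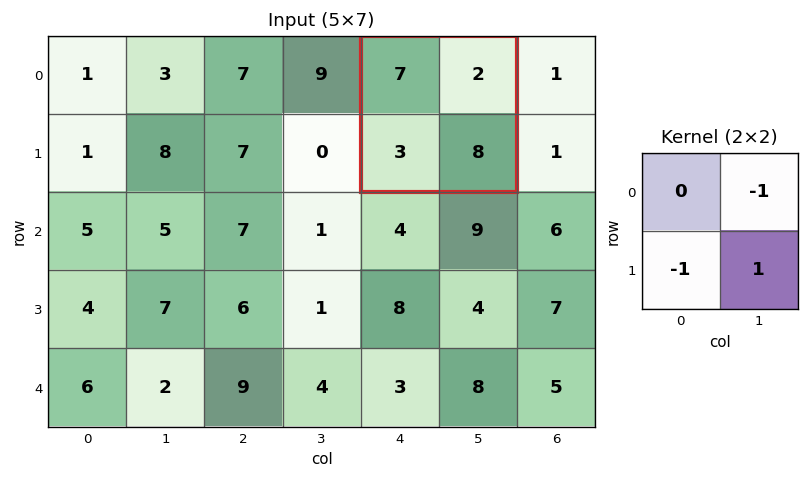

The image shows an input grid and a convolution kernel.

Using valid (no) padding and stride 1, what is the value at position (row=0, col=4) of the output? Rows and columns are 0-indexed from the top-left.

3

The receptive field on the input at this output position is [7 2 / 3 8]. Elementwise product with the kernel and sum: 2·-1 + 3·-1 + 8·1.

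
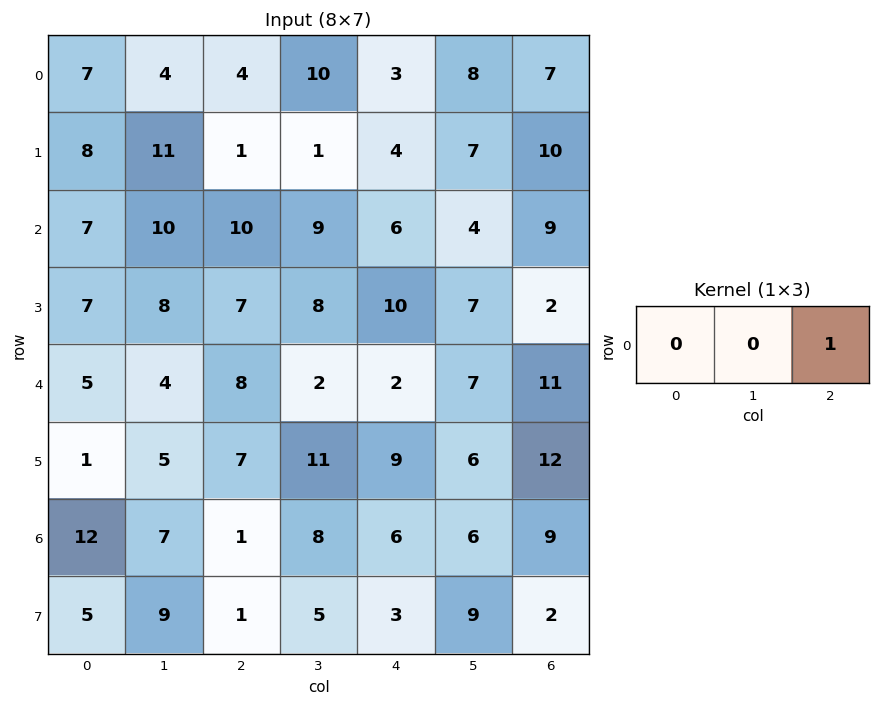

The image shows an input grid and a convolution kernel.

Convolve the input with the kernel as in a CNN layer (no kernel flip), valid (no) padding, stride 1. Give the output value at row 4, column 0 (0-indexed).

The receptive field on the input at this output position is [5 4 8]. Elementwise product with the kernel and sum: 8·1.

8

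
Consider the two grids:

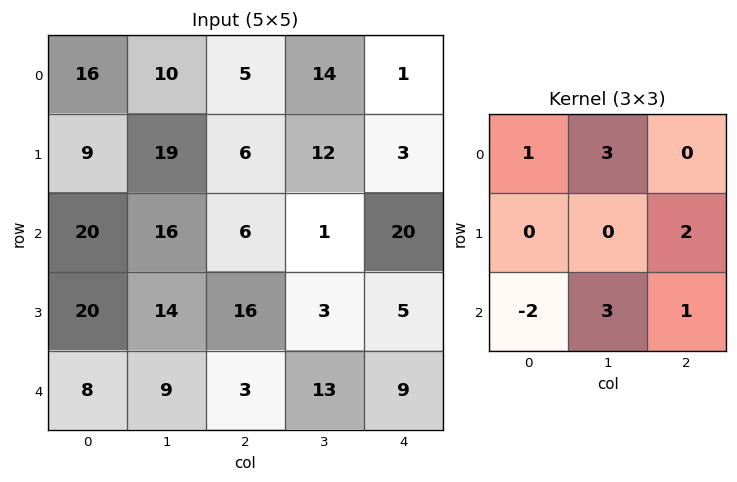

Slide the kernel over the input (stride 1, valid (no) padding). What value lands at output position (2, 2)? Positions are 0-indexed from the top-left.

The receptive field on the input at this output position is [6 1 20 / 16 3 5 / 3 13 9]. Elementwise product with the kernel and sum: 6·1 + 1·3 + 5·2 + 3·-2 + 13·3 + 9·1.

61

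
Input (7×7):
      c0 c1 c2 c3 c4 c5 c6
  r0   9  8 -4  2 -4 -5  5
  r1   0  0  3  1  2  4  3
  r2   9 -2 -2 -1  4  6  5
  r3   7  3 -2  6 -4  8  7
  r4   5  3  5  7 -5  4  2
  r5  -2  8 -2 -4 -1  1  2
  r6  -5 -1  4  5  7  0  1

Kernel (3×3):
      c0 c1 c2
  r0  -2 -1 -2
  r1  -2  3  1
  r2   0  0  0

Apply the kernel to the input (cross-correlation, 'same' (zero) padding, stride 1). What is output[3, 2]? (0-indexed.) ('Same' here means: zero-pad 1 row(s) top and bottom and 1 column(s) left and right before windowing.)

2

The receptive field on the zero-padded input at this output position is [-2 -2 -1 / 3 -2 6 / 3 5 7]. Elementwise product with the kernel and sum: -2·-2 + -2·-1 + -1·-2 + 3·-2 + -2·3 + 6·1.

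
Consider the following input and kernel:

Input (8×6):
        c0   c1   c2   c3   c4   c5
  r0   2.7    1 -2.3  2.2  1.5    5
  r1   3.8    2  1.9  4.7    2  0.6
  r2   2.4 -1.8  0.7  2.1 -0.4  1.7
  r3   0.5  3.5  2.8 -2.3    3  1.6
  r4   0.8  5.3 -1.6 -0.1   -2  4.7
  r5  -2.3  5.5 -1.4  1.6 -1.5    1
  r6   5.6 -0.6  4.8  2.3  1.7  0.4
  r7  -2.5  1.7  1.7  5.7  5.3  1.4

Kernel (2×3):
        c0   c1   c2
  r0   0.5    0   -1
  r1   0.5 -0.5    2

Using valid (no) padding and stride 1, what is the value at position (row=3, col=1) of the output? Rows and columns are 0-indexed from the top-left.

7.3

The receptive field on the input at this output position is [3.5 2.8 -2.3 / 5.3 -1.6 -0.1]. Elementwise product with the kernel and sum: 3.5·0.5 + -2.3·-1 + 5.3·0.5 + -1.6·-0.5 + -0.1·2.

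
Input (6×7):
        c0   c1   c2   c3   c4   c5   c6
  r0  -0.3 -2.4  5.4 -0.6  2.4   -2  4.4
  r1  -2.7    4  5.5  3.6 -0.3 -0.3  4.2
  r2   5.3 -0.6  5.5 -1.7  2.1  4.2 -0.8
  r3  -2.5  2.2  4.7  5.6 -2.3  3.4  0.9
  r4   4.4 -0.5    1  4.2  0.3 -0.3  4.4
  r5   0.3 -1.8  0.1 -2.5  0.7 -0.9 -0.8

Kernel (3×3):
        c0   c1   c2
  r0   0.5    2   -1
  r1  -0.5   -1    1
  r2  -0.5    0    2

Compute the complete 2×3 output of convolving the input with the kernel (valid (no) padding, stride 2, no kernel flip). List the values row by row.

0.85 -6.1 -5.2
-0.5 -12.9 17.55

Output[0,0]: The receptive field on the input at this output position is [-0.3 -2.4 5.4 / -2.7 4 5.5 / 5.3 -0.6 5.5]. Elementwise product with the kernel and sum: -0.3·0.5 + -2.4·2 + 5.4·-1 + -2.7·-0.5 + 4·-1 + 5.5·1 + 5.3·-0.5 + 5.5·2.
Output[0,1]: The receptive field on the input at this output position is [5.4 -0.6 2.4 / 5.5 3.6 -0.3 / 5.5 -1.7 2.1]. Elementwise product with the kernel and sum: 5.4·0.5 + -0.6·2 + 2.4·-1 + 5.5·-0.5 + 3.6·-1 + -0.3·1 + 5.5·-0.5 + 2.1·2.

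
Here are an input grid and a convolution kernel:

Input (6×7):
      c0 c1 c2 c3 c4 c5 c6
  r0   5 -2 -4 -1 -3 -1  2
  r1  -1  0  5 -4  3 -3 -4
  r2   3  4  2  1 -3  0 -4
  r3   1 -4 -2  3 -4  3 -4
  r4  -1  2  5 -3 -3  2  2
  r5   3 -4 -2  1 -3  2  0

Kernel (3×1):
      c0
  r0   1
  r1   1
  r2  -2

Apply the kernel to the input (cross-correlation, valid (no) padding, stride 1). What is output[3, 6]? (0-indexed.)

The receptive field on the input at this output position is [-4 / 2 / 0]. Elementwise product with the kernel and sum: -4·1 + 2·1 + 0·-2.

-2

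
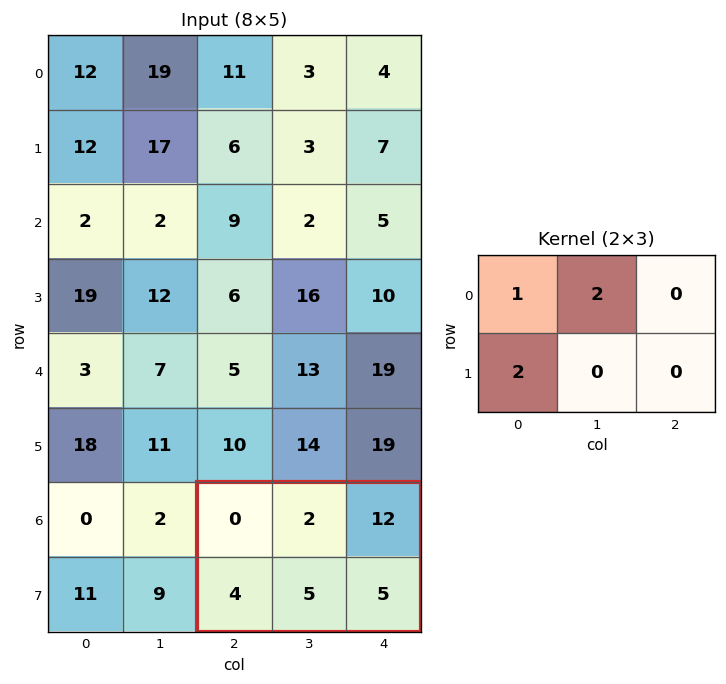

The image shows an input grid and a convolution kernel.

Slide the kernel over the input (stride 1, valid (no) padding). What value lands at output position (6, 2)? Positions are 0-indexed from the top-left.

The receptive field on the input at this output position is [0 2 12 / 4 5 5]. Elementwise product with the kernel and sum: 0·1 + 2·2 + 4·2.

12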